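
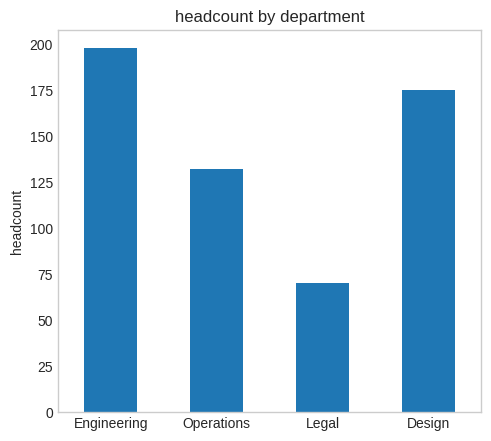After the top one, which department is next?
Design

Top 3: Engineering ≈ 200, Design ≈ 180, Operations ≈ 140.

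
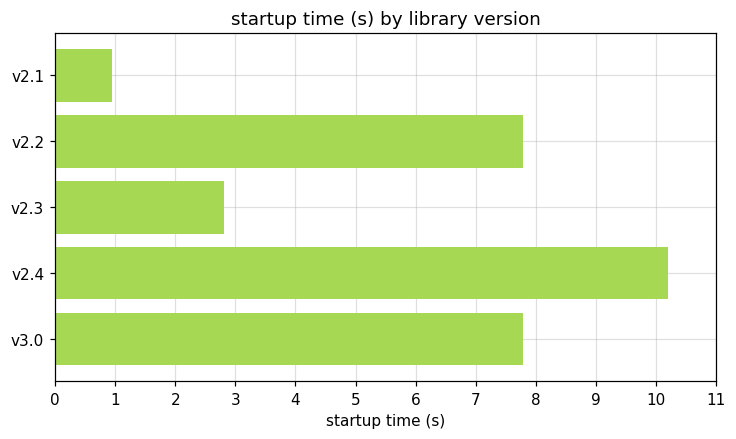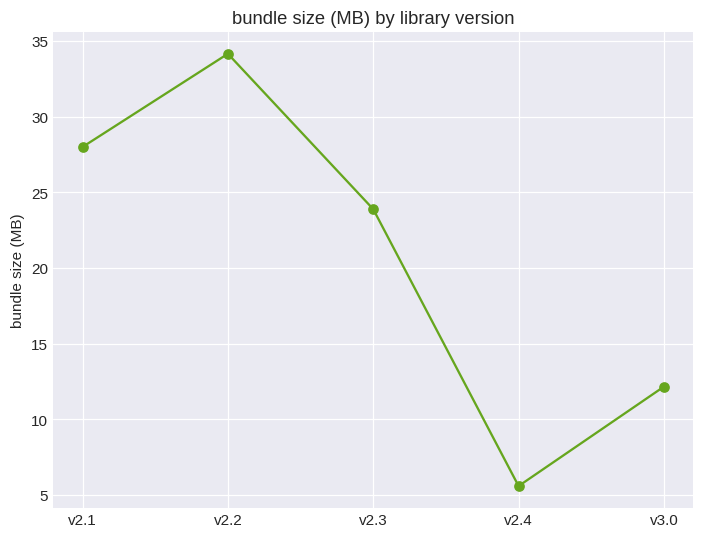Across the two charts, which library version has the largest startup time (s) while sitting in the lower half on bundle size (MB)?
Chart 2 median bundle size (MB) ≈ 25; below-median library versions: v2.4, v3.0. Among those, v2.4 has the highest startup time (s) (≈ 10).

v2.4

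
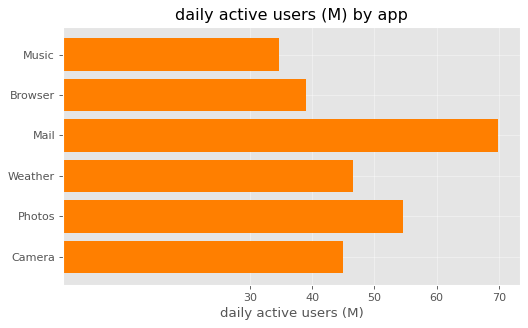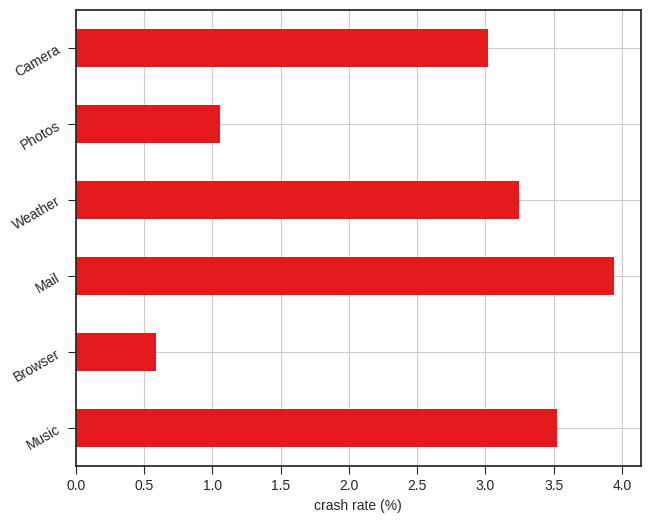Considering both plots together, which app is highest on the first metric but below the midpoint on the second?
Photos

Chart 2 median crash rate (%) ≈ 3; below-median apps: Browser, Photos, Camera. Among those, Photos has the highest daily active users (M) (≈ 50).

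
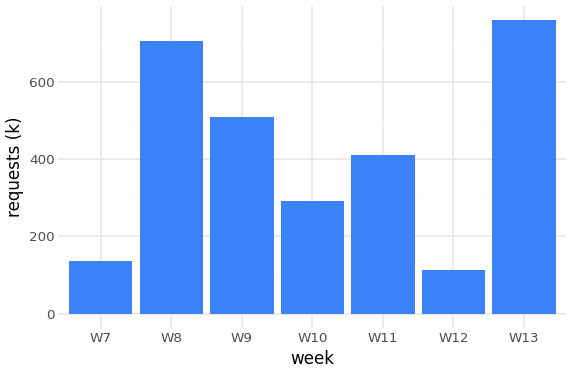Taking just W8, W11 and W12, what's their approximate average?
(700 + 400 + 100) / 3 ≈ 400.

≈ 400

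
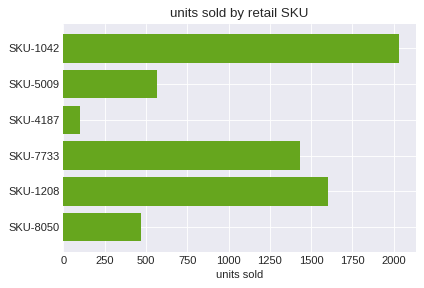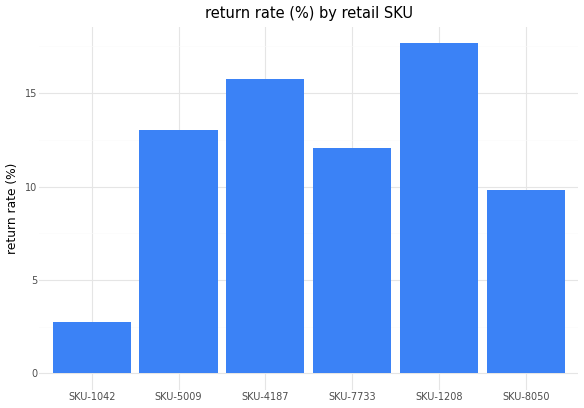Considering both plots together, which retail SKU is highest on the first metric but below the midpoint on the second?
Chart 2 median return rate (%) ≈ 12; below-median retail SKUs: SKU-1042, SKU-7733, SKU-8050. Among those, SKU-1042 has the highest units sold (≈ 2000).

SKU-1042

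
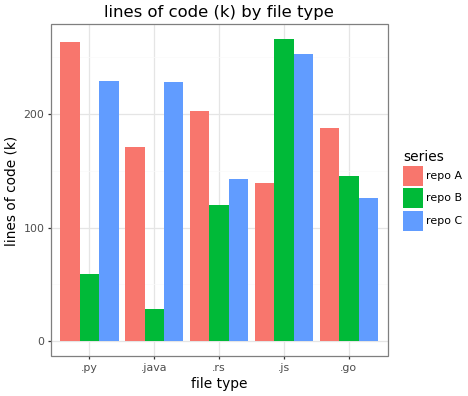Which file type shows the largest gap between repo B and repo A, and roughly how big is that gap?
.py, ≈ 225 k

.py: repo B ≈ 50, repo A ≈ 275 → gap ≈ 225. Next-largest (.java) is only ≈ 150.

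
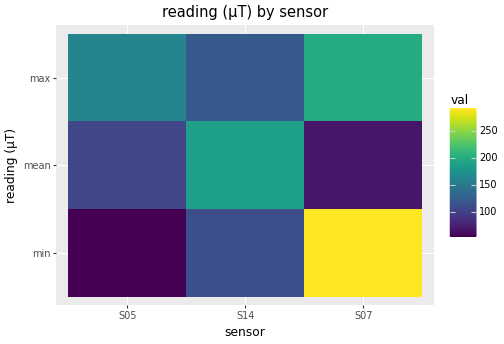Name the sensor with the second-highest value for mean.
Top 3 for mean: S14 ≈ 180, S05 ≈ 100, S07 ≈ 60.

S05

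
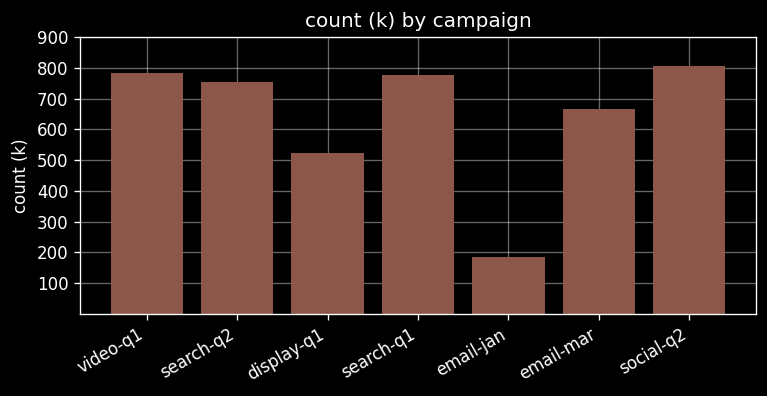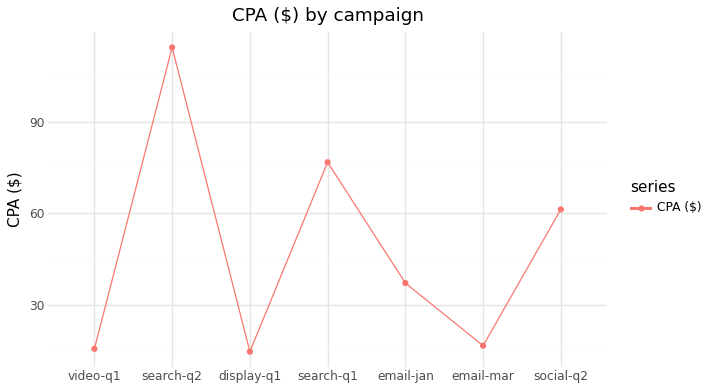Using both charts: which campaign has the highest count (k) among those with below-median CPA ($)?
Chart 2 median CPA ($) ≈ 40; below-median campaigns: video-q1, display-q1, email-mar. Among those, video-q1 has the highest count (k) (≈ 800).

video-q1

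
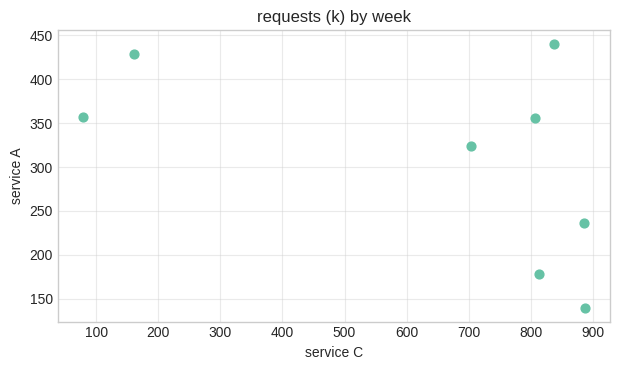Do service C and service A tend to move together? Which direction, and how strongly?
Points are negatively correlated; moderate (|r| ≈ 0.5).

negative, moderate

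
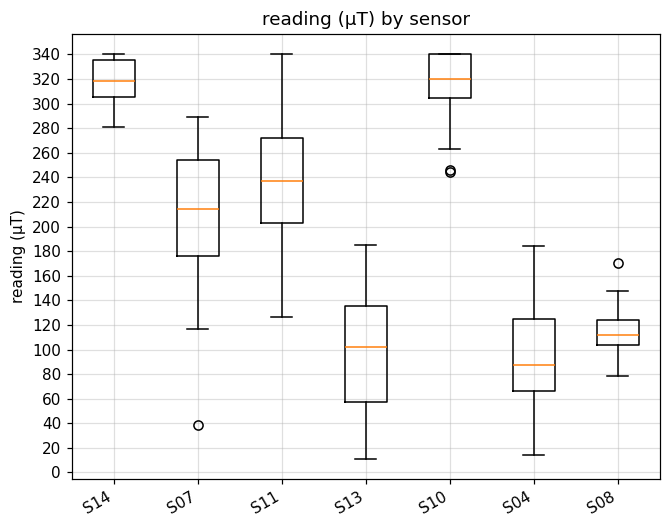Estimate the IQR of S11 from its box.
Q3 ≈ 280, Q1 ≈ 200; IQR ≈ 80.

≈ 80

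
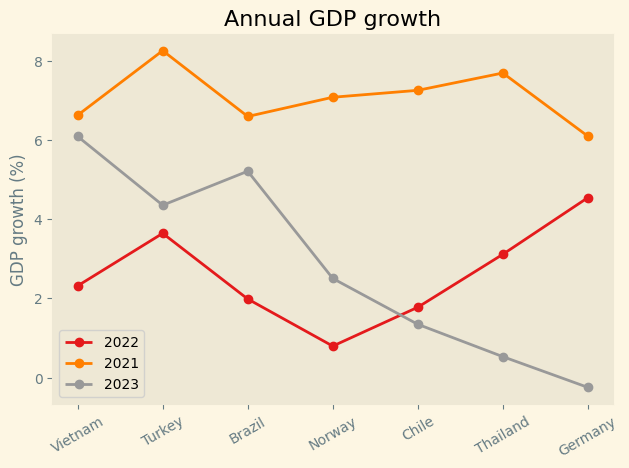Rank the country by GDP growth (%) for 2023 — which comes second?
Top 3 for 2023: Vietnam ≈ 6, Brazil ≈ 5, Turkey ≈ 4.

Brazil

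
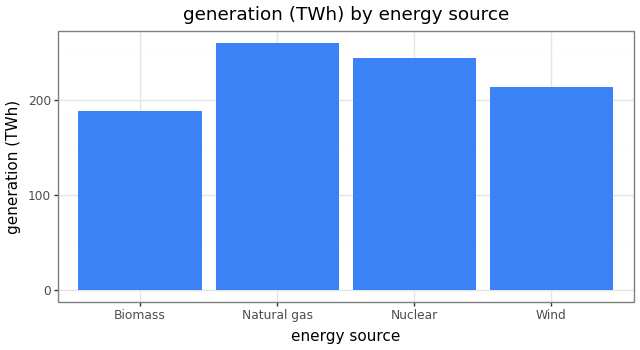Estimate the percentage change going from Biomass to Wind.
Biomass ≈ 200, Wind ≈ 225; (225 − 200) / 200 ≈ +12.5%.

≈ +12.5%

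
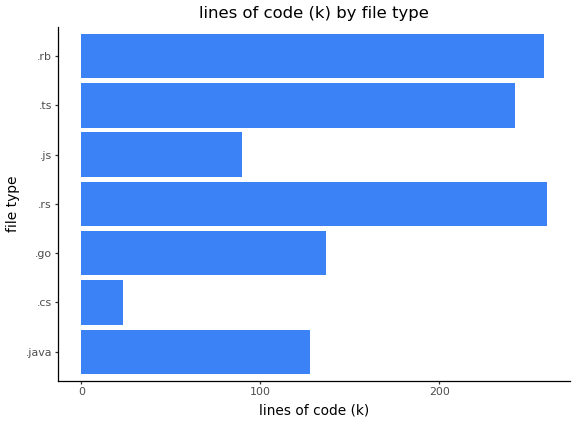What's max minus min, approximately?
≈ 225

Max .rs ≈ 250, min .cs ≈ 25; range ≈ 225.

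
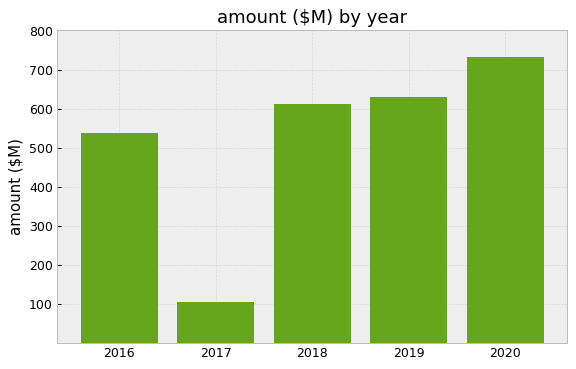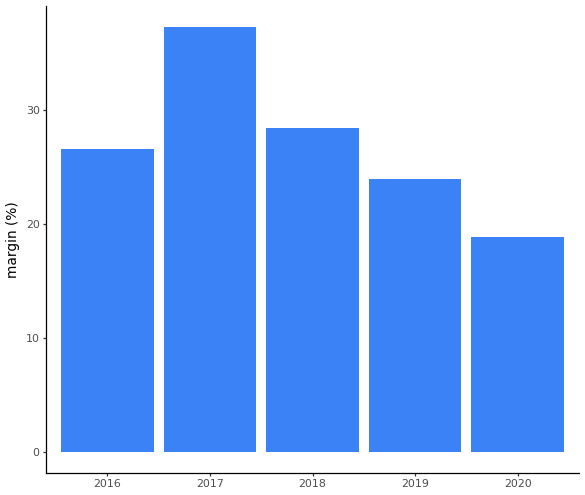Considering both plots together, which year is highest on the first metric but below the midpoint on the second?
Chart 2 median margin (%) ≈ 25; below-median years: 2019, 2020. Among those, 2020 has the highest amount ($M) (≈ 700).

2020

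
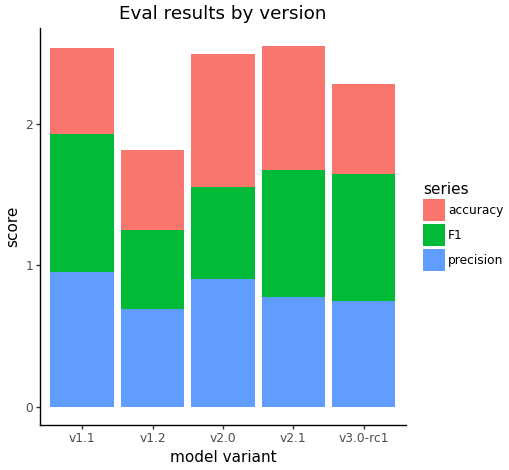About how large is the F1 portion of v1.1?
F1 top ≈ 2.0, bottom ≈ 1.0; segment ≈ 1.0.

≈ 1.0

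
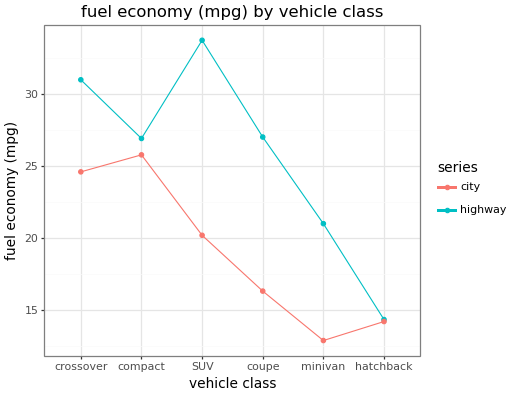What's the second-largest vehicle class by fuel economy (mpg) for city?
Top 3 for city: compact ≈ 26, crossover ≈ 24, SUV ≈ 20.

crossover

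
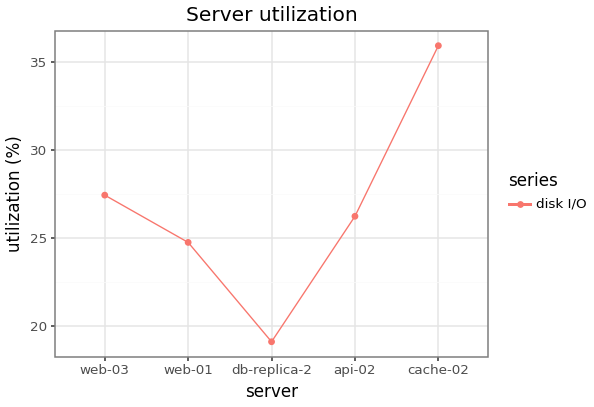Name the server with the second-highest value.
web-03

Top 3: cache-02 ≈ 36, web-03 ≈ 28, api-02 ≈ 26.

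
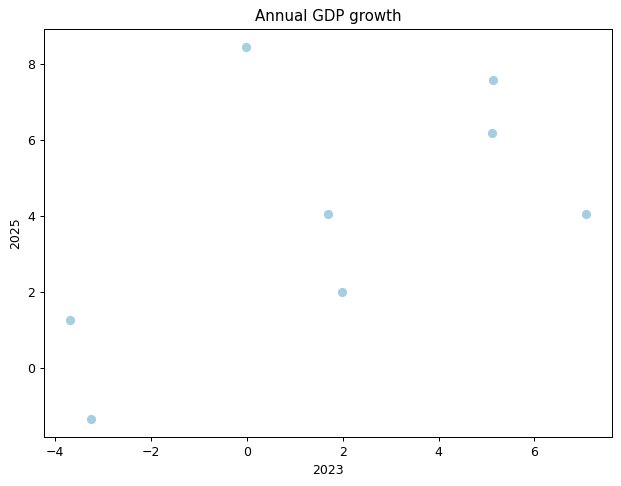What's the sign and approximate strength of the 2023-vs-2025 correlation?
Points are positively correlated; moderate (|r| ≈ 0.6).

positive, moderate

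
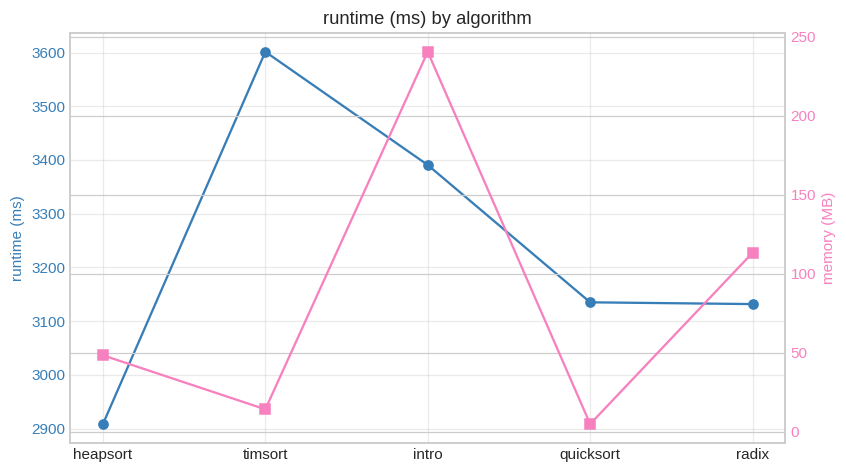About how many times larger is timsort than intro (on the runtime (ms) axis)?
timsort ≈ 3600, intro ≈ 3400; 3600/3400 ≈ 1.06.

≈ 1.06×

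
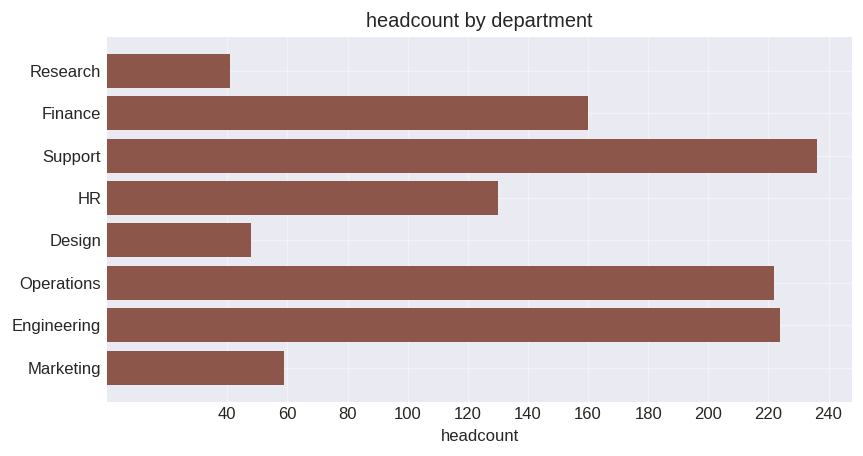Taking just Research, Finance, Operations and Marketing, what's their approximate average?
≈ 120

(40 + 160 + 220 + 60) / 4 ≈ 120.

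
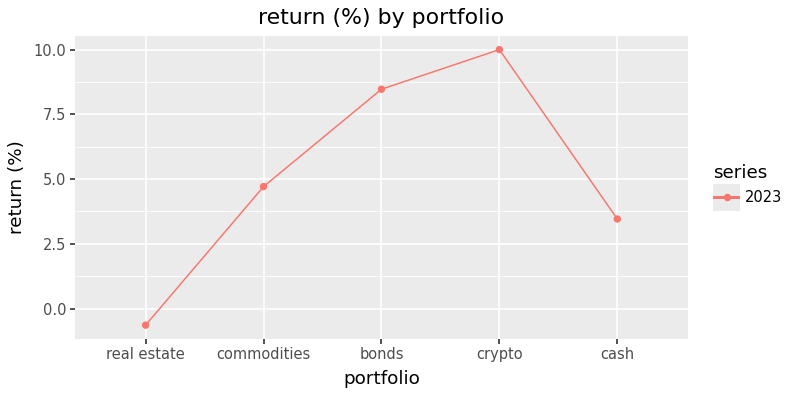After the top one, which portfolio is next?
Top 3: crypto ≈ 10, bonds ≈ 8, commodities ≈ 5.

bonds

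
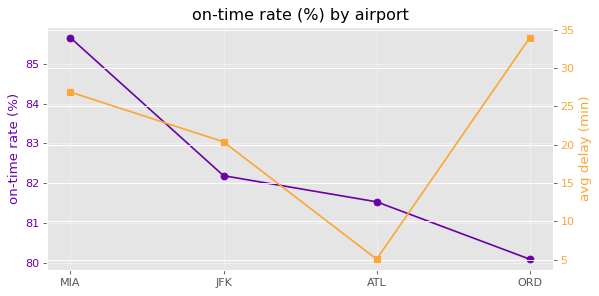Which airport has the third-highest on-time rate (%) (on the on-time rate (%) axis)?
ATL

Top 4 (on the on-time rate (%) axis): MIA ≈ 85.5, JFK ≈ 82.0, ATL ≈ 81.5, ORD ≈ 80.0.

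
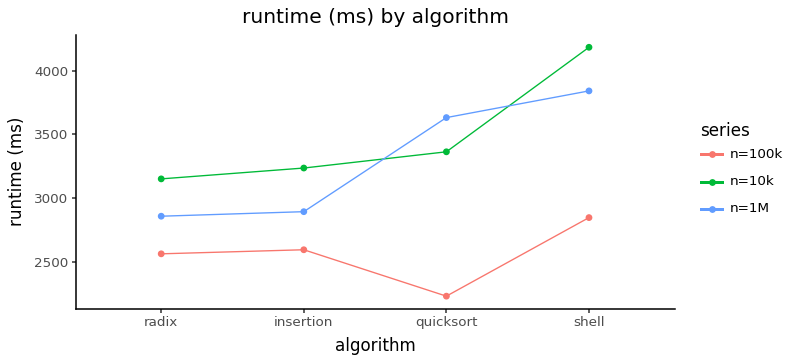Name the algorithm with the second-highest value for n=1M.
quicksort

Top 3 for n=1M: shell ≈ 3800, quicksort ≈ 3600, insertion ≈ 2800.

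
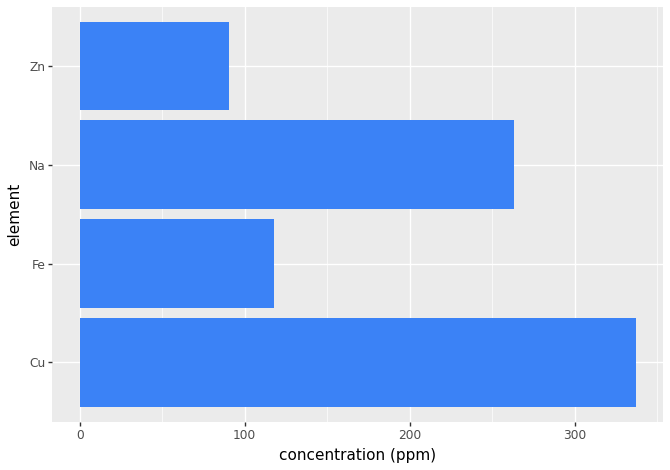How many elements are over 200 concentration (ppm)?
Above 200: Cu, Na.

2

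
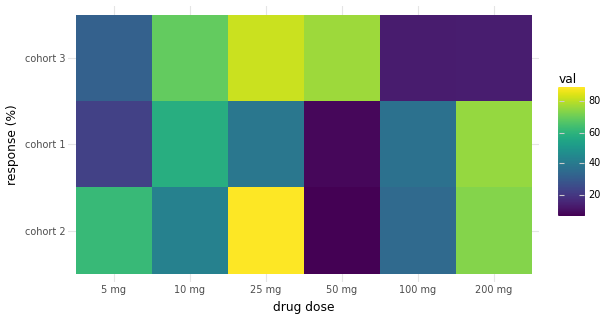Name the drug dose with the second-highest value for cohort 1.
Top 3 for cohort 1: 200 mg ≈ 80, 10 mg ≈ 60, 25 mg ≈ 40.

10 mg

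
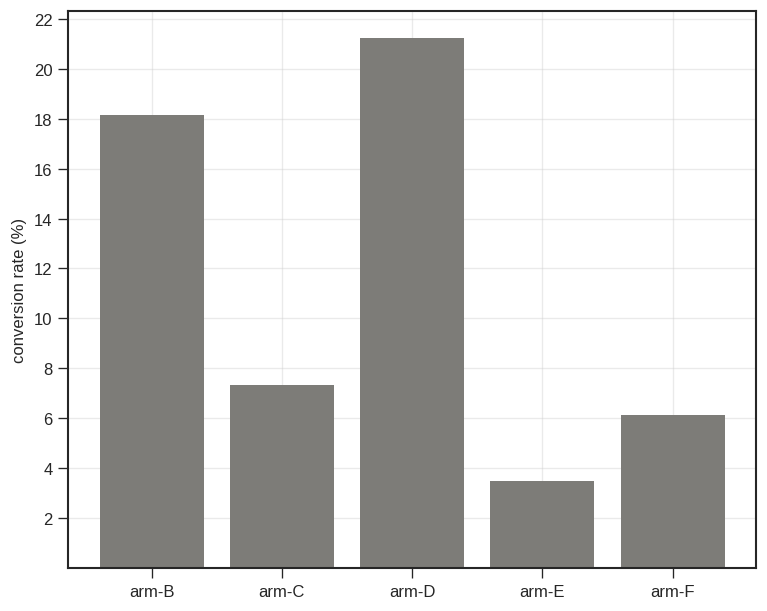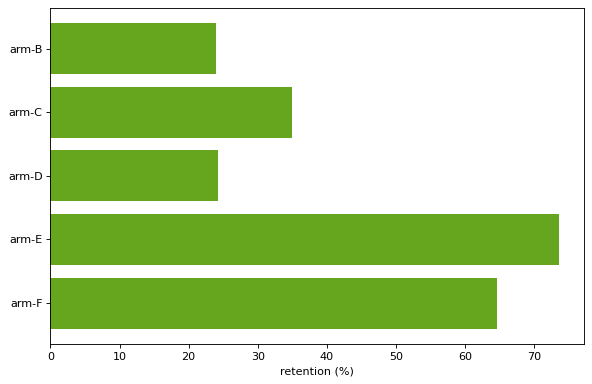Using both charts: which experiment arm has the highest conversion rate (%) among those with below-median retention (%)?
Chart 2 median retention (%) ≈ 30; below-median experiment arms: arm-B, arm-D. Among those, arm-D has the highest conversion rate (%) (≈ 22).

arm-D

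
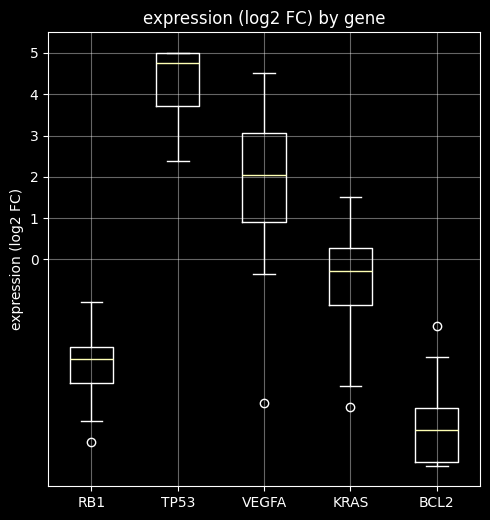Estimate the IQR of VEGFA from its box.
≈ 2

Q3 ≈ 3, Q1 ≈ 1; IQR ≈ 2.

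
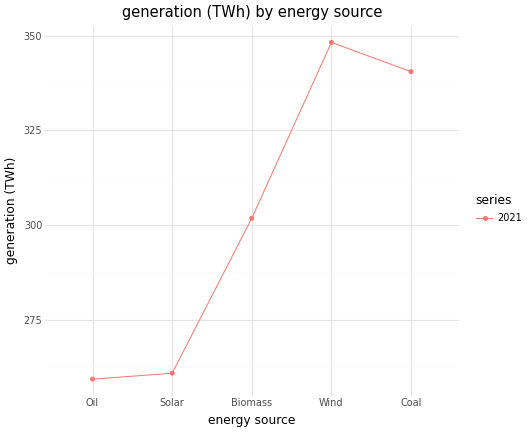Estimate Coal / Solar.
Coal ≈ 340, Solar ≈ 260; 340/260 ≈ 1.31.

≈ 1.31×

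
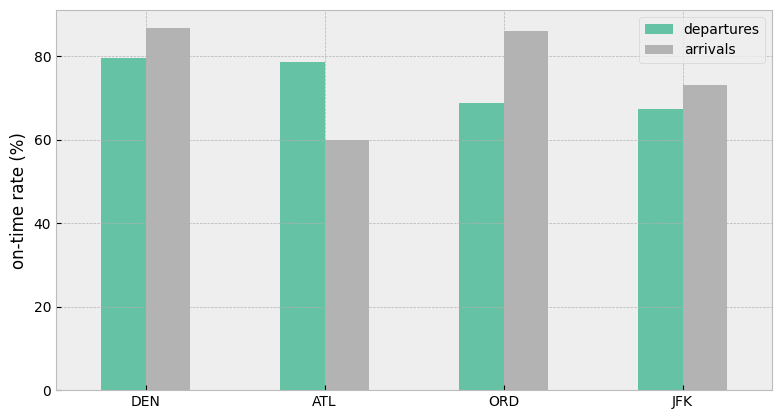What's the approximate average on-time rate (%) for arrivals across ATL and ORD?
(60 + 90) / 2 ≈ 75.

≈ 75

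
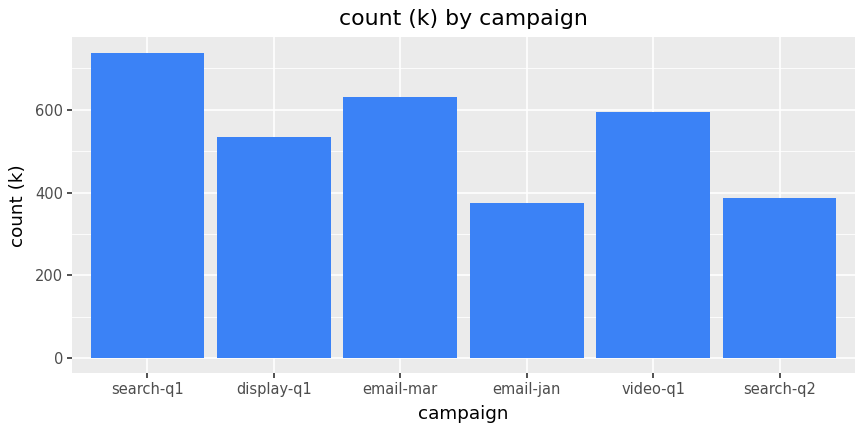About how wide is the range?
Max search-q1 ≈ 700, min email-jan ≈ 400; range ≈ 300.

≈ 300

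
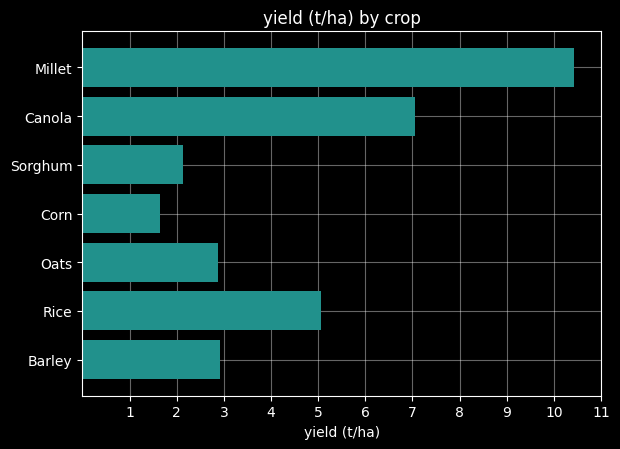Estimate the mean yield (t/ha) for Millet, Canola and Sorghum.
≈ 6

(10 + 7 + 2) / 3 ≈ 6.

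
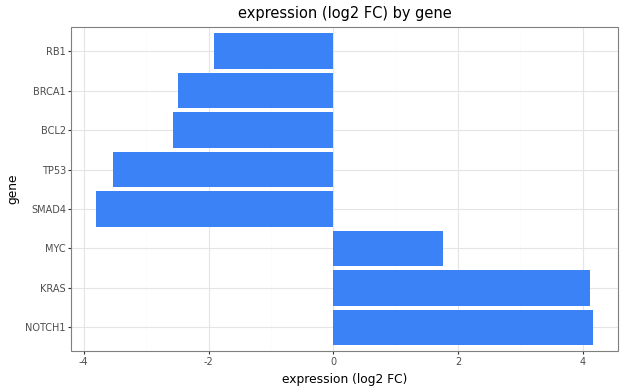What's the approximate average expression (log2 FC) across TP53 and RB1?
(-4 + -2) / 2 ≈ -3.

≈ -3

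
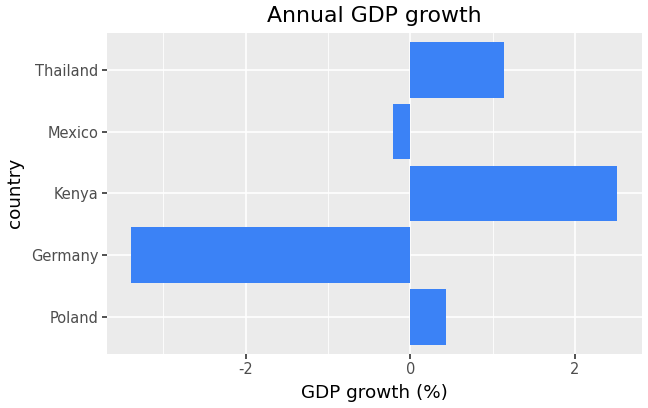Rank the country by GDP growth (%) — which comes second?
Top 3: Kenya ≈ 2.5, Thailand ≈ 1.0, Poland ≈ 0.5.

Thailand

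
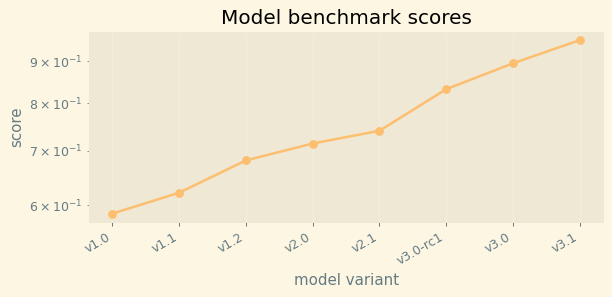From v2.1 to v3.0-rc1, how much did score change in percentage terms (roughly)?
≈ +13.3%

v2.1 ≈ 0.75, v3.0-rc1 ≈ 0.85; (0.85 − 0.75) / 0.75 ≈ +13.3%.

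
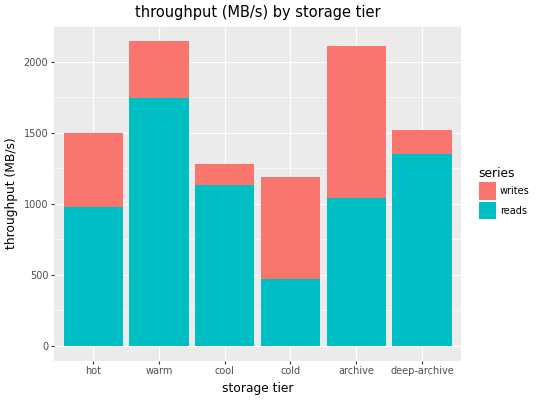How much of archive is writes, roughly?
writes top ≈ 2200, bottom ≈ 1000; segment ≈ 1200.

≈ 1200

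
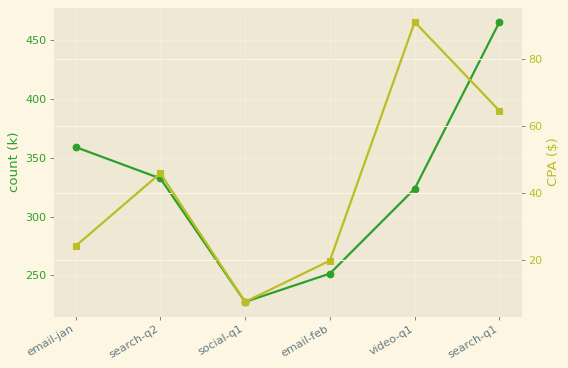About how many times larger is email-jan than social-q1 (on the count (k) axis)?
≈ 1.64×

email-jan ≈ 360, social-q1 ≈ 220; 360/220 ≈ 1.64.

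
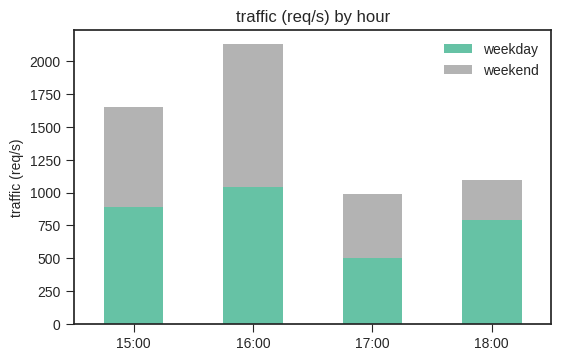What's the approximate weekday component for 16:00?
≈ 1000

weekday top ≈ 1000, bottom ≈ 0; segment ≈ 1000.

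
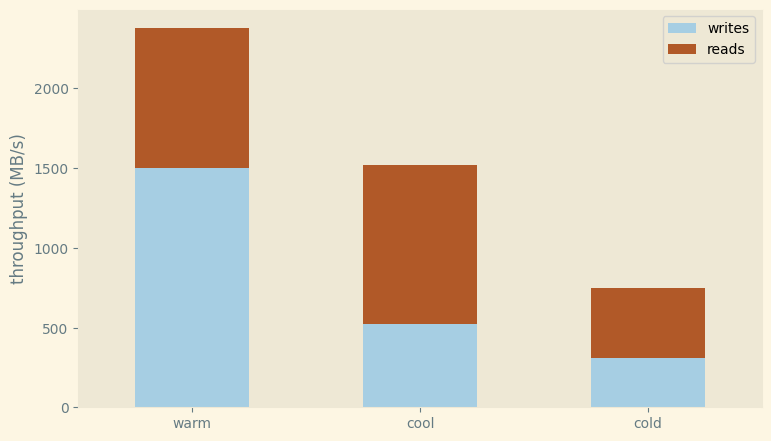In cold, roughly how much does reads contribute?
reads top ≈ 800, bottom ≈ 400; segment ≈ 400.

≈ 400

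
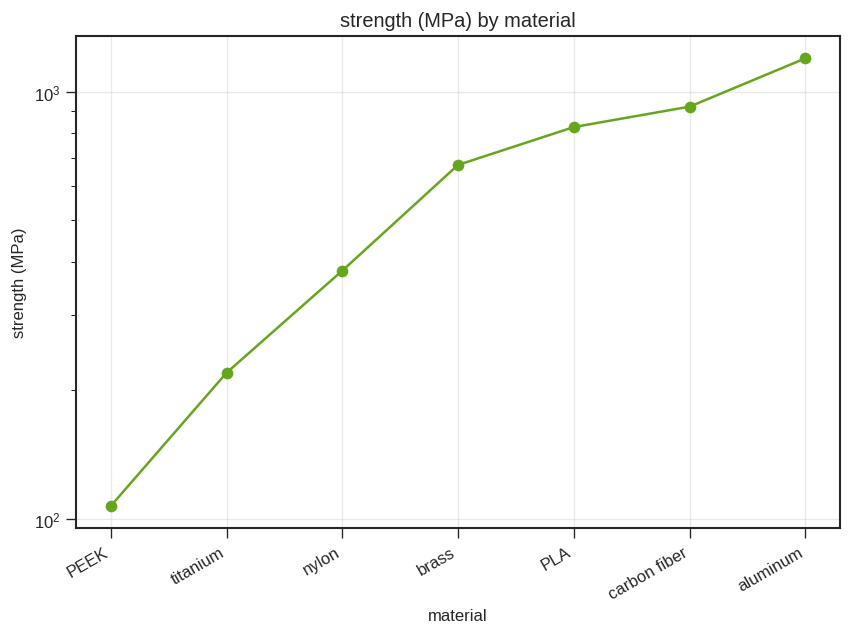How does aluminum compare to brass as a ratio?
aluminum ≈ 1200, brass ≈ 700; 1200/700 ≈ 1.71.

≈ 1.71×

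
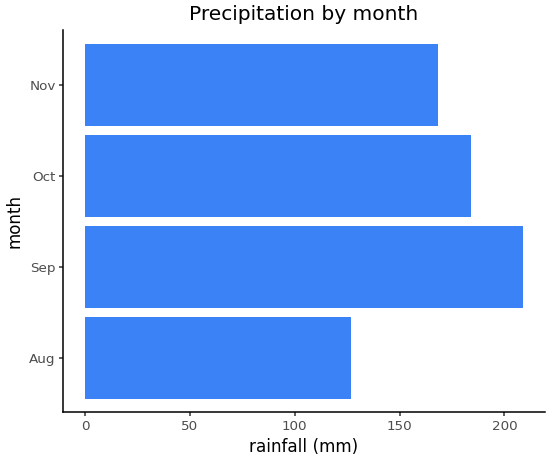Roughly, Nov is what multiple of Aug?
≈ 1.33×

Nov ≈ 160, Aug ≈ 120; 160/120 ≈ 1.33.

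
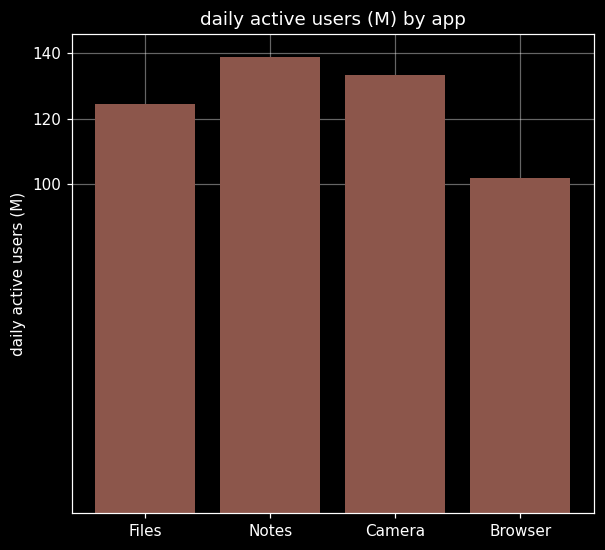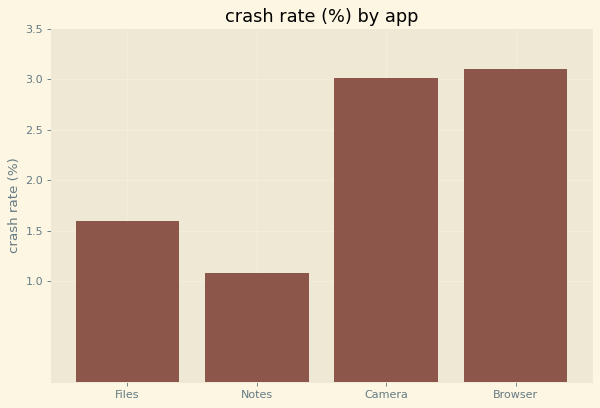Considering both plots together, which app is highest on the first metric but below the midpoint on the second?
Chart 2 median crash rate (%) ≈ 2.5; below-median apps: Files, Notes. Among those, Notes has the highest daily active users (M) (≈ 140).

Notes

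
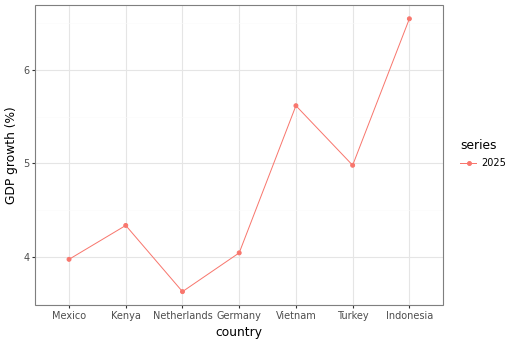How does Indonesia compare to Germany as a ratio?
Indonesia ≈ 6.5, Germany ≈ 4.0; 6.5/4.0 ≈ 1.62.

≈ 1.62×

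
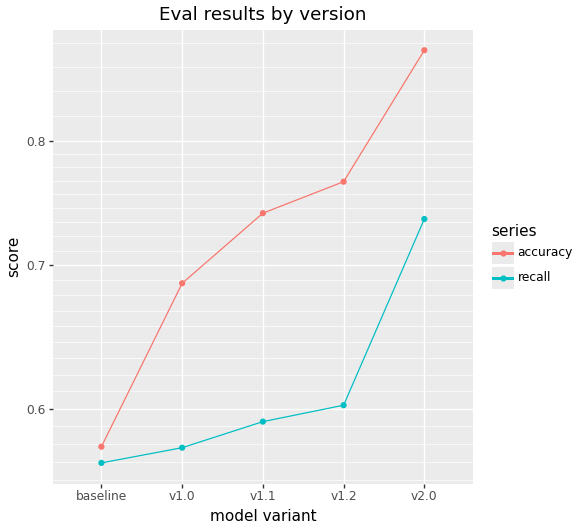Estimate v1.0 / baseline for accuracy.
v1.0 ≈ 0.70, baseline ≈ 0.60; 0.70/0.60 ≈ 1.17.

≈ 1.17×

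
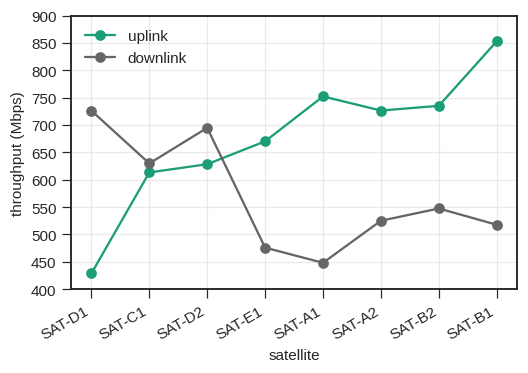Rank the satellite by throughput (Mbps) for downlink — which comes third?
Top 4 for downlink: SAT-D1 ≈ 750, SAT-D2 ≈ 700, SAT-C1 ≈ 650, SAT-B2 ≈ 550.

SAT-C1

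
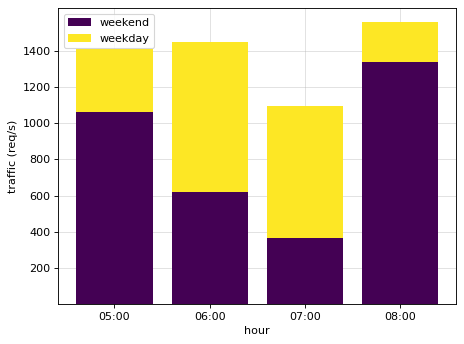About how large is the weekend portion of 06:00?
weekend top ≈ 600, bottom ≈ 0; segment ≈ 600.

≈ 600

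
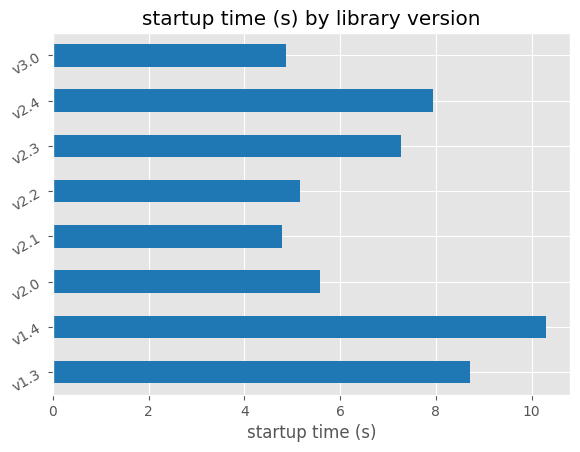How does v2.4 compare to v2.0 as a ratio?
≈ 1.33×

v2.4 ≈ 8, v2.0 ≈ 6; 8/6 ≈ 1.33.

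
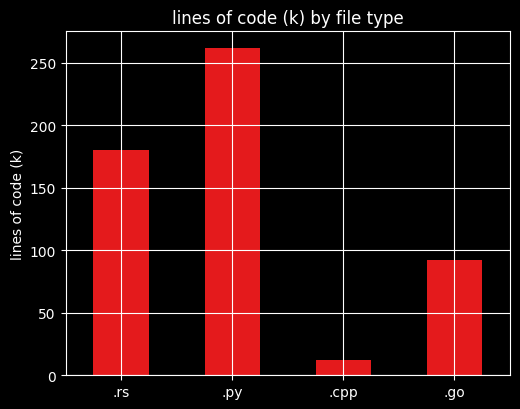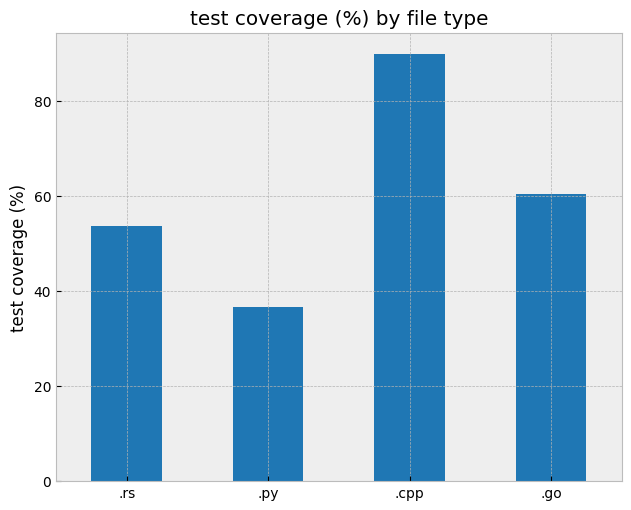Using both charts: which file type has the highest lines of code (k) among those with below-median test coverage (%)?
Chart 2 median test coverage (%) ≈ 60; below-median file types: .rs, .py. Among those, .py has the highest lines of code (k) (≈ 250).

.py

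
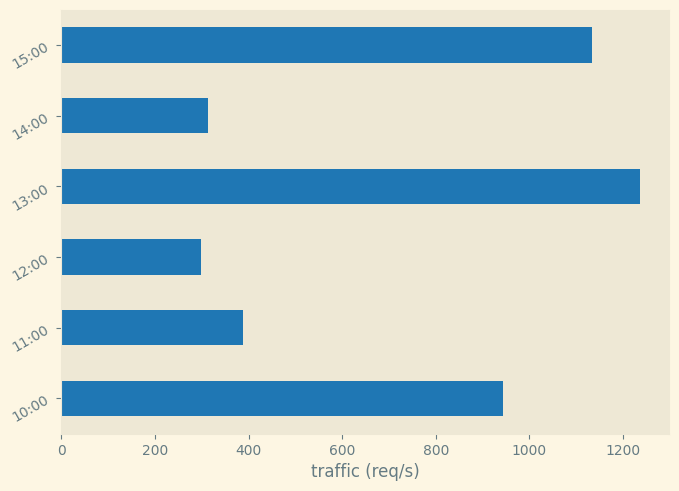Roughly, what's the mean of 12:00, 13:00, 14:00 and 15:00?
(200 + 1200 + 400 + 1200) / 4 ≈ 750.

≈ 750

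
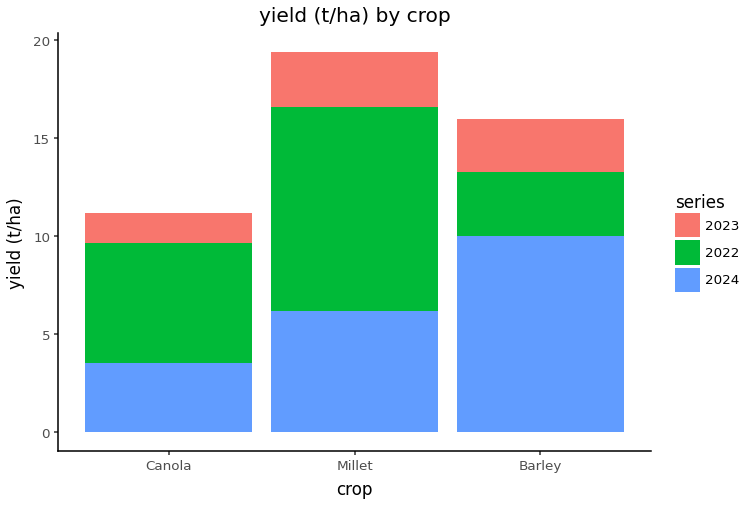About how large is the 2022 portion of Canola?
2022 top ≈ 10, bottom ≈ 4; segment ≈ 6.

≈ 6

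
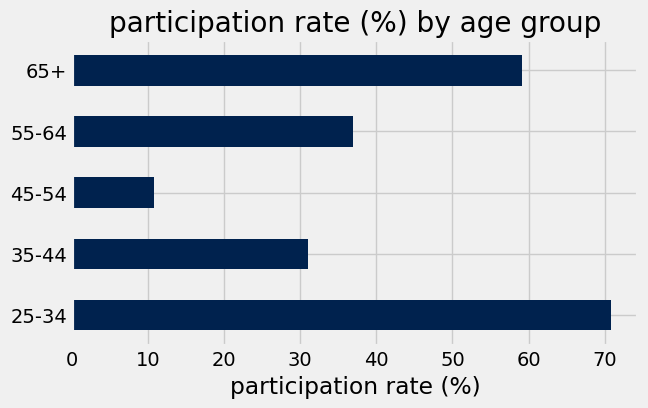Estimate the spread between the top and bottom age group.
≈ 60

Max 25-34 ≈ 70, min 45-54 ≈ 10; range ≈ 60.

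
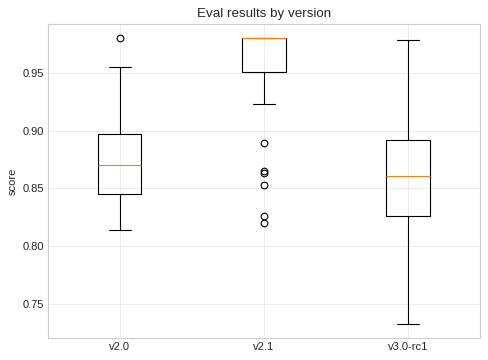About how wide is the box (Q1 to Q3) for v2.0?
≈ 0.06

Q3 ≈ 0.90, Q1 ≈ 0.84; IQR ≈ 0.06.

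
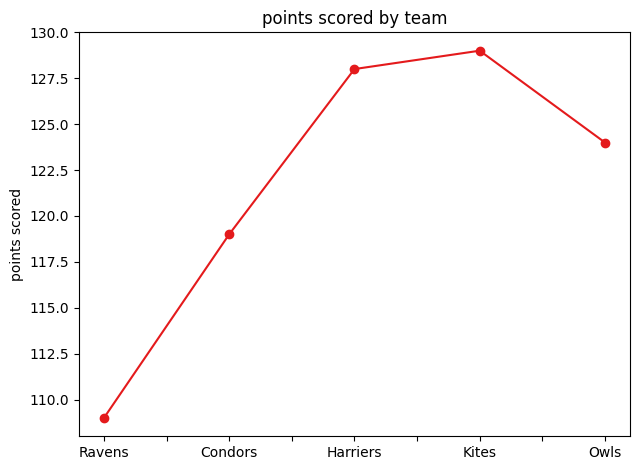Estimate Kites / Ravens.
Kites ≈ 128, Ravens ≈ 108; 128/108 ≈ 1.19.

≈ 1.19×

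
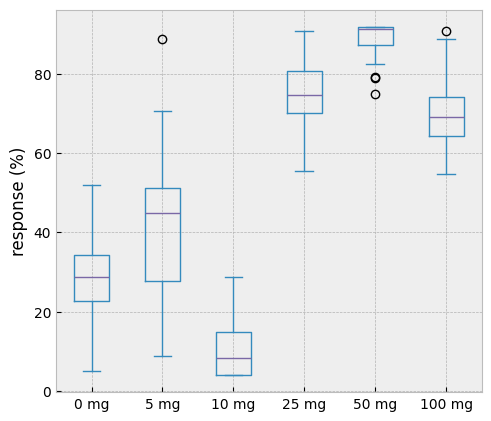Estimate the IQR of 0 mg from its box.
Q3 ≈ 30, Q1 ≈ 20; IQR ≈ 10.

≈ 10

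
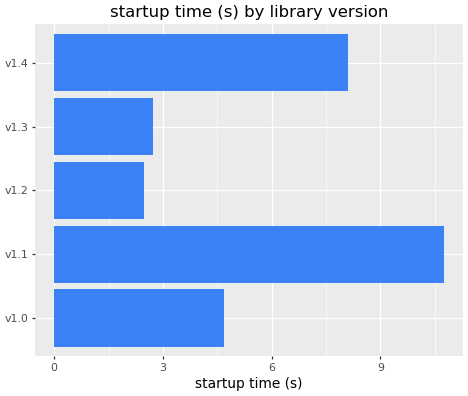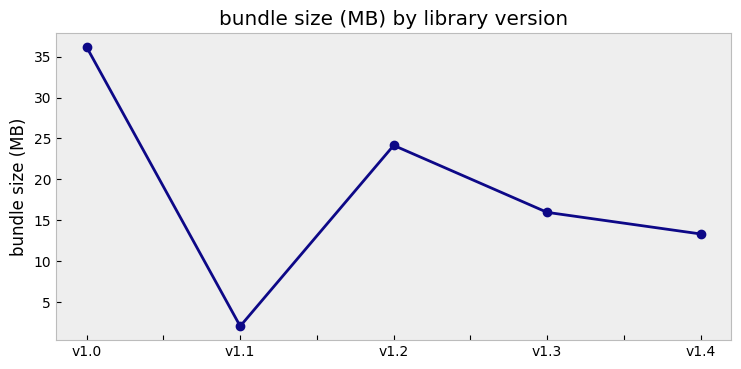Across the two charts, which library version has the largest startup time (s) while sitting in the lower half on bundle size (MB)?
Chart 2 median bundle size (MB) ≈ 15; below-median library versions: v1.1, v1.4. Among those, v1.1 has the highest startup time (s) (≈ 11).

v1.1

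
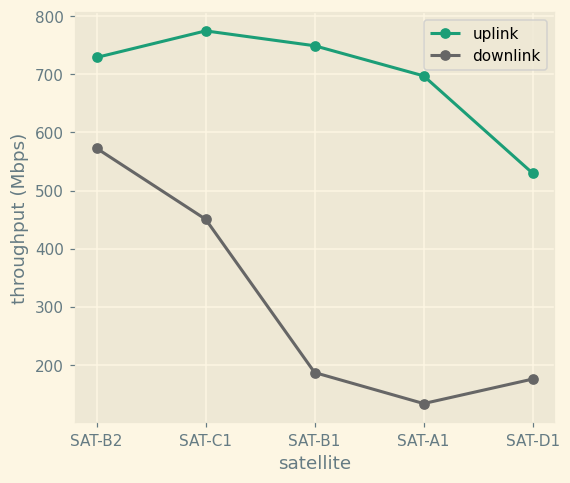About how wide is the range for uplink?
Max SAT-C1 ≈ 800, min SAT-D1 ≈ 500; range ≈ 300.

≈ 300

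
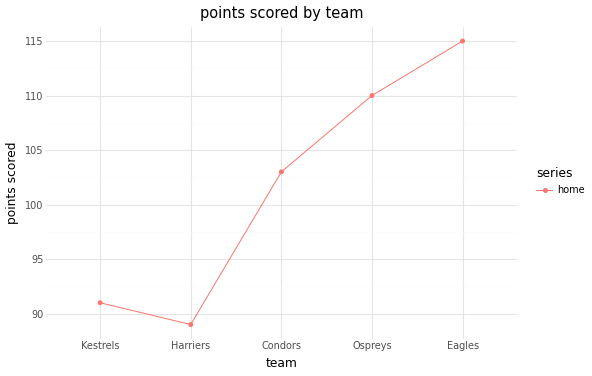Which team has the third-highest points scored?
Condors

Top 4: Eagles ≈ 115, Ospreys ≈ 110, Condors ≈ 105, Kestrels ≈ 90.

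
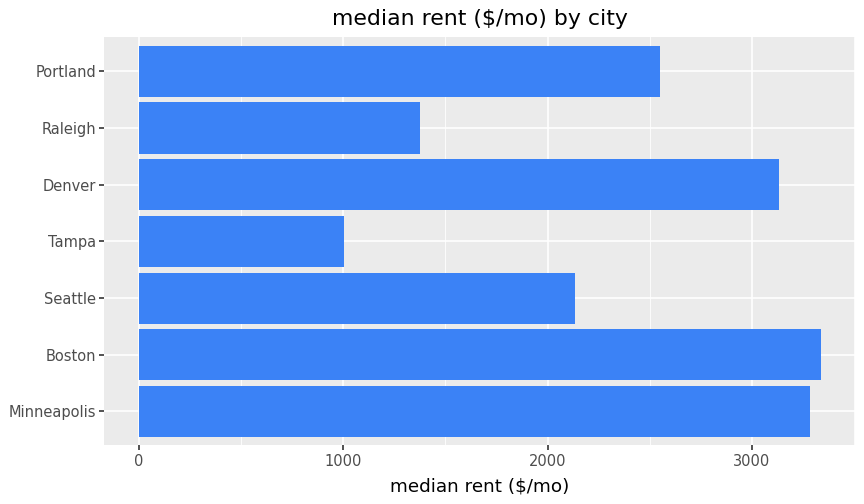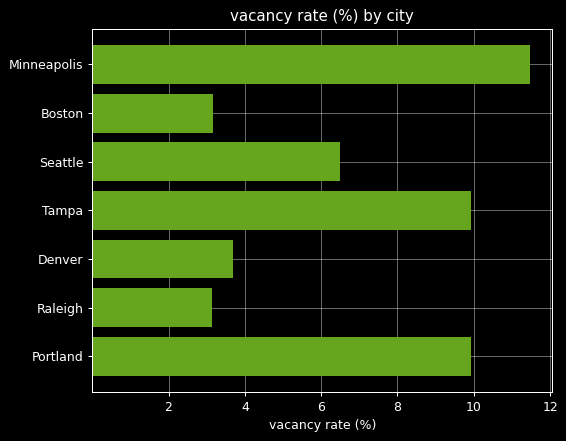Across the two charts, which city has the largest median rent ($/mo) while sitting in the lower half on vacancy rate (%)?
Boston

Chart 2 median vacancy rate (%) ≈ 6; below-median cities: Boston, Denver, Raleigh. Among those, Boston has the highest median rent ($/mo) (≈ 3500).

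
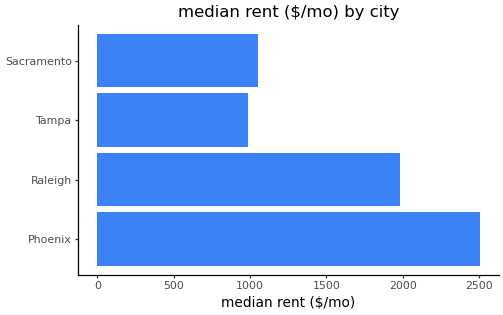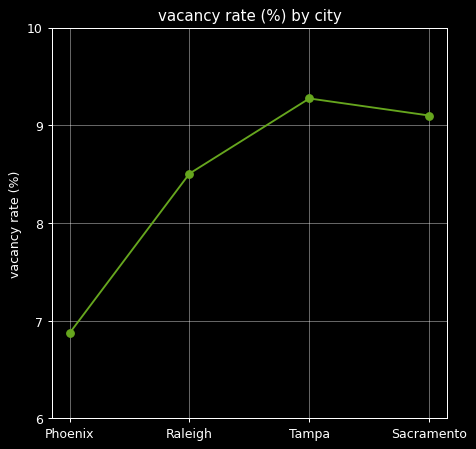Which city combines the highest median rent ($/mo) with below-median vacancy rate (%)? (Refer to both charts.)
Chart 2 median vacancy rate (%) ≈ 9; below-median cities: Phoenix, Raleigh. Among those, Phoenix has the highest median rent ($/mo) (≈ 2500).

Phoenix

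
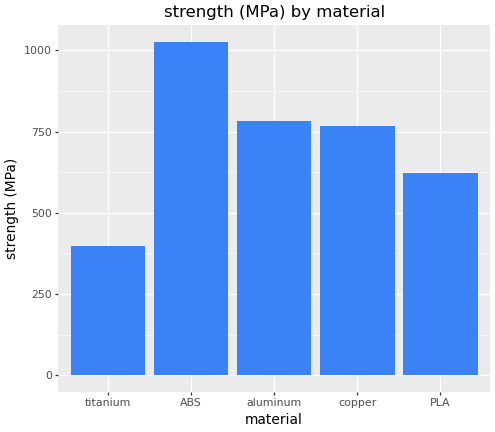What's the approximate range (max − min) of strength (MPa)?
Max ABS ≈ 1000, min titanium ≈ 400; range ≈ 600.

≈ 600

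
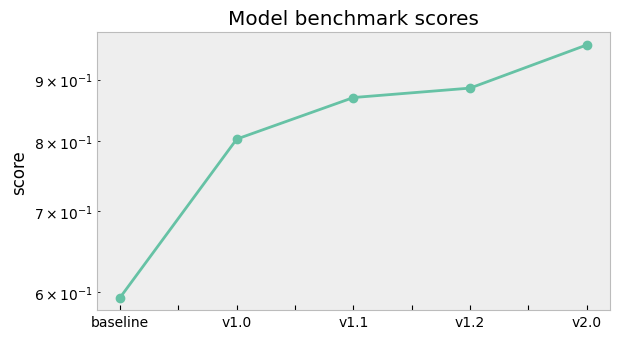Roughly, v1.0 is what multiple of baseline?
v1.0 ≈ 0.80, baseline ≈ 0.60; 0.80/0.60 ≈ 1.33.

≈ 1.33×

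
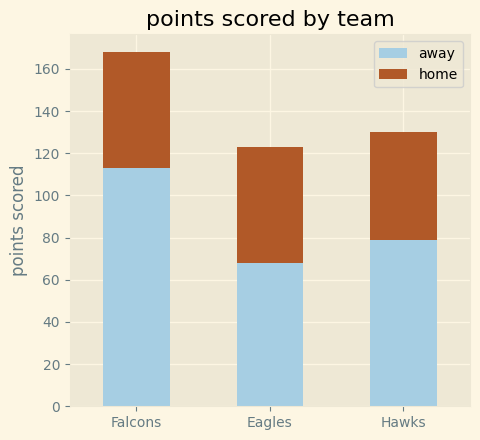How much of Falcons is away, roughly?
away top ≈ 120, bottom ≈ 0; segment ≈ 120.

≈ 120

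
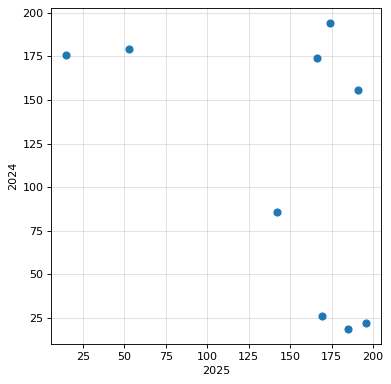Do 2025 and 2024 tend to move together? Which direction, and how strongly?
Points are negatively correlated; moderate (|r| ≈ 0.5).

negative, moderate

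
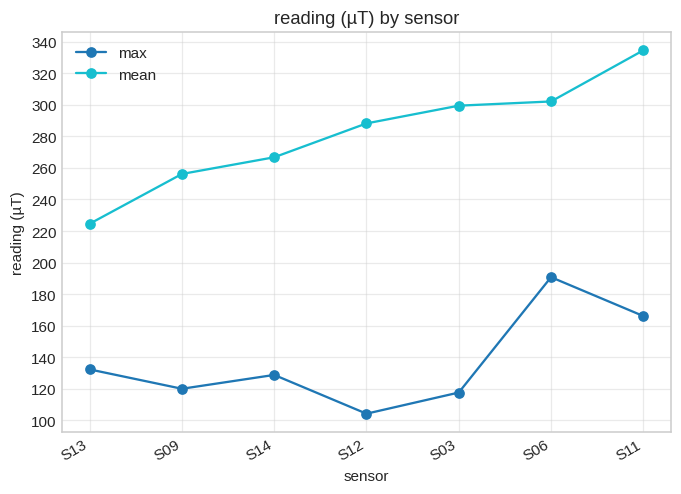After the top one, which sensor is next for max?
S11

Top 3 for max: S06 ≈ 200, S11 ≈ 160, S13 ≈ 140.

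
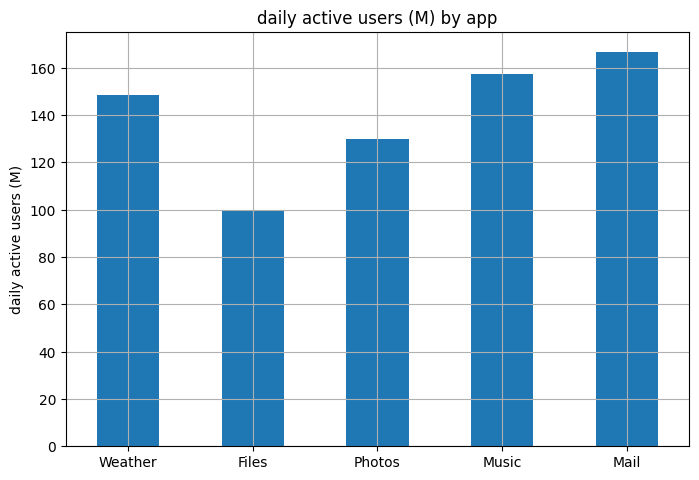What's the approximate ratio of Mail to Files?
Mail ≈ 160, Files ≈ 100; 160/100 ≈ 1.6.

≈ 1.6×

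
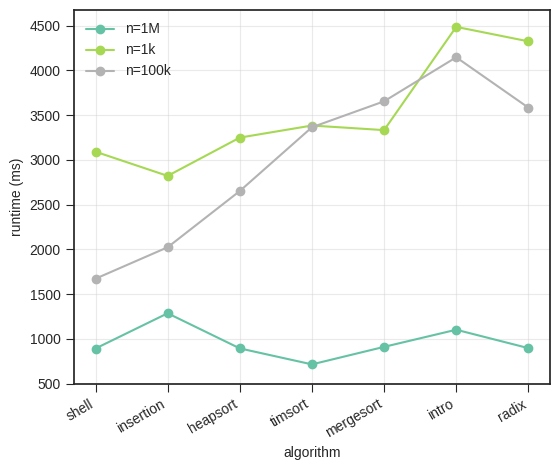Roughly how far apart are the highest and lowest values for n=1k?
≈ 1500

Max intro ≈ 4500, min insertion ≈ 3000; range ≈ 1500.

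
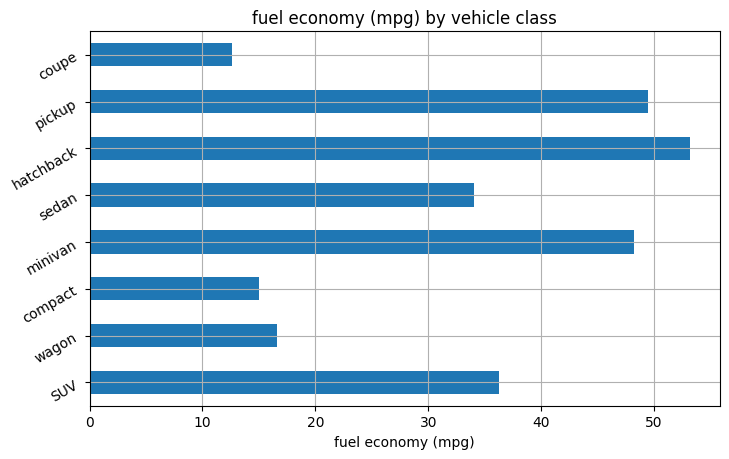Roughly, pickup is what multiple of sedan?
≈ 1.43×

pickup ≈ 50, sedan ≈ 35; 50/35 ≈ 1.43.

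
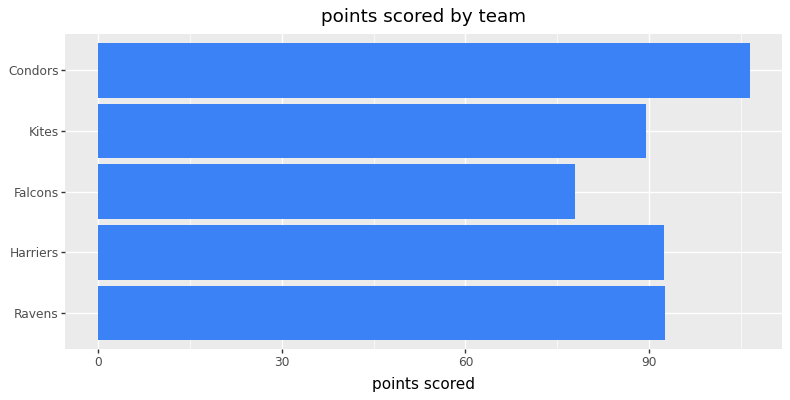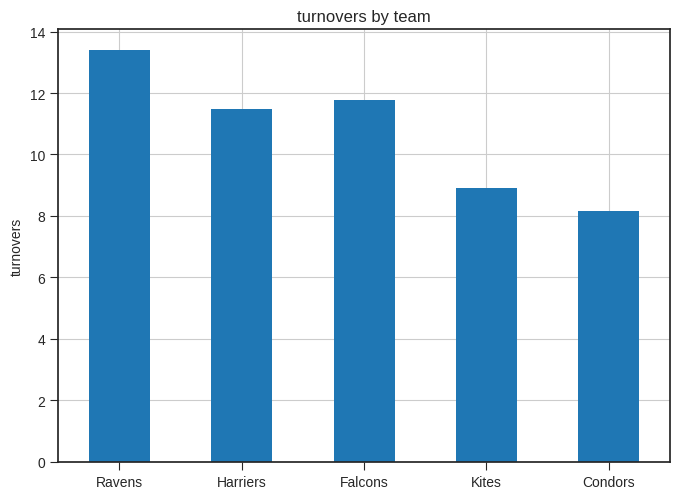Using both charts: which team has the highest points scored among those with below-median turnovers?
Chart 2 median turnovers ≈ 12; below-median teams: Kites, Condors. Among those, Condors has the highest points scored (≈ 110).

Condors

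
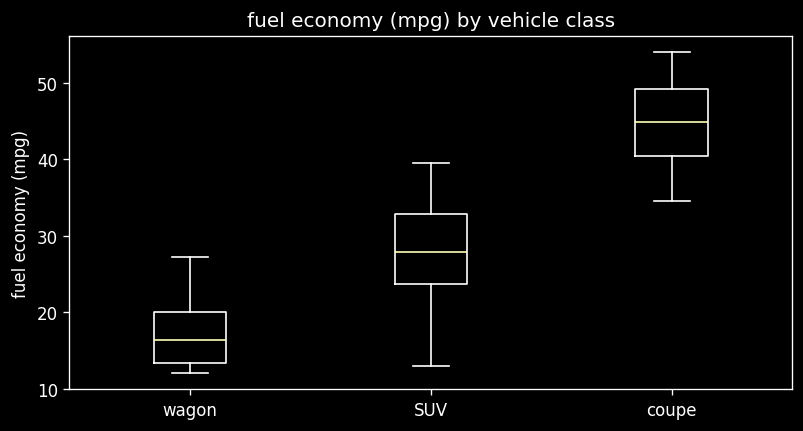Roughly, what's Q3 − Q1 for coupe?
Q3 ≈ 50, Q1 ≈ 40; IQR ≈ 10.

≈ 10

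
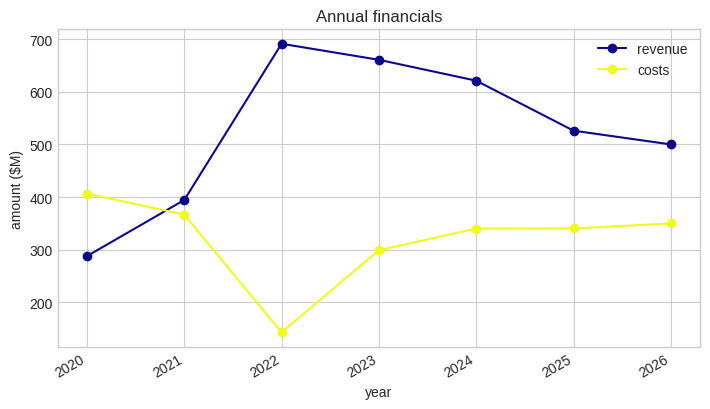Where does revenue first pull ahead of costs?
2021

2020: revenue ≈ 300 vs costs ≈ 400 (not yet); 2021: revenue ≈ 400 vs costs ≈ 350 (first crossover).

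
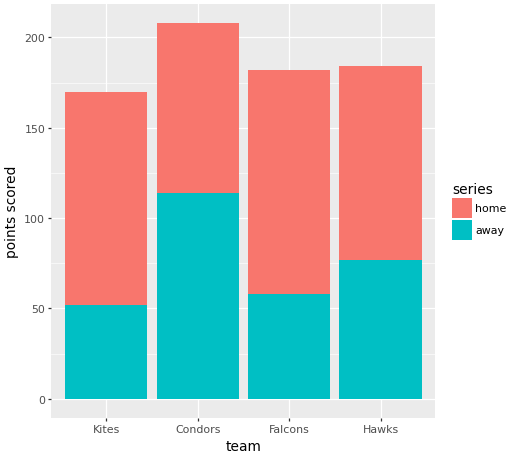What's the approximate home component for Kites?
≈ 100

home top ≈ 160, bottom ≈ 60; segment ≈ 100.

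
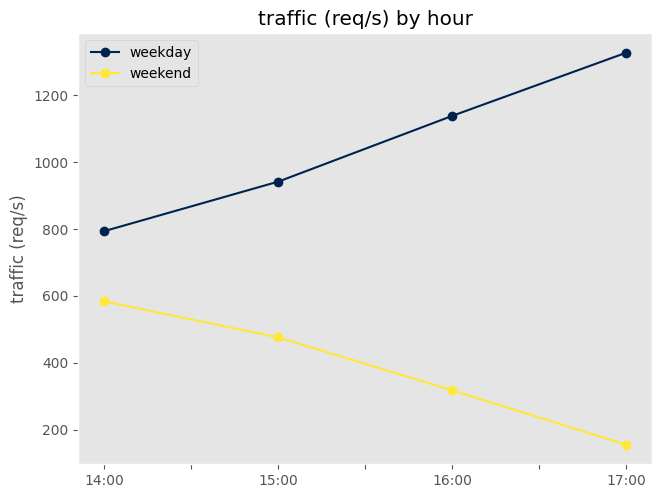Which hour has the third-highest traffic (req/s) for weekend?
Top 4 for weekend: 14:00 ≈ 600, 15:00 ≈ 500, 16:00 ≈ 300, 17:00 ≈ 200.

16:00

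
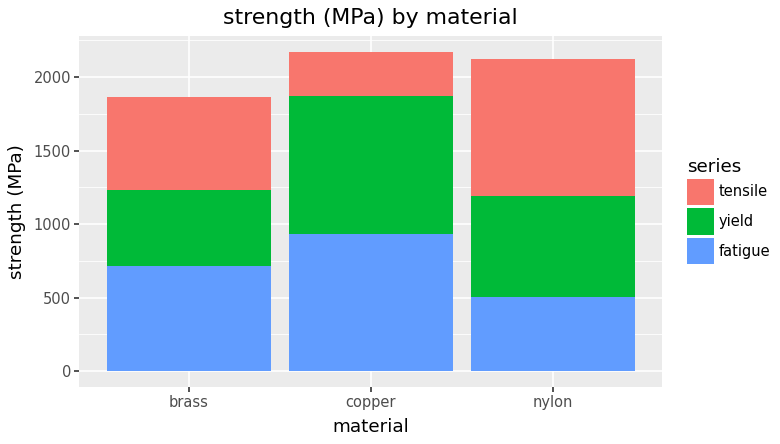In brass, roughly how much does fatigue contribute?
fatigue top ≈ 800, bottom ≈ 0; segment ≈ 800.

≈ 800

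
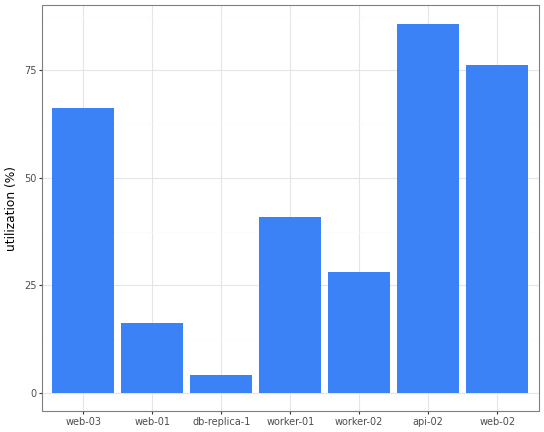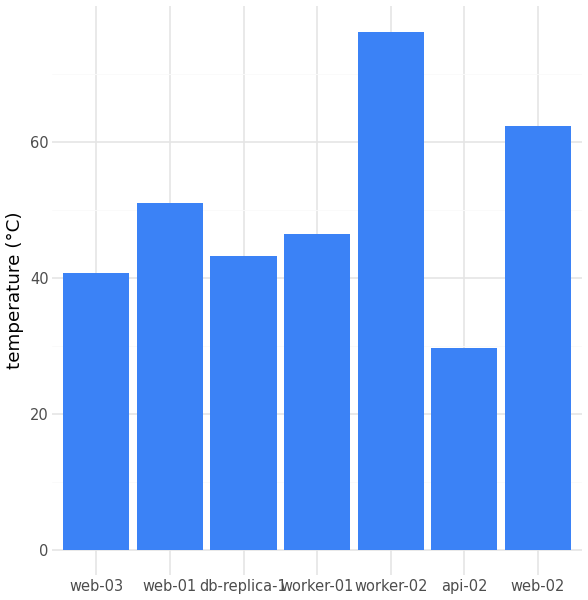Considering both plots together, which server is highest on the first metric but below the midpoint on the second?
Chart 2 median temperature (°C) ≈ 50; below-median servers: web-03, db-replica-1, api-02. Among those, api-02 has the highest utilization (%) (≈ 90).

api-02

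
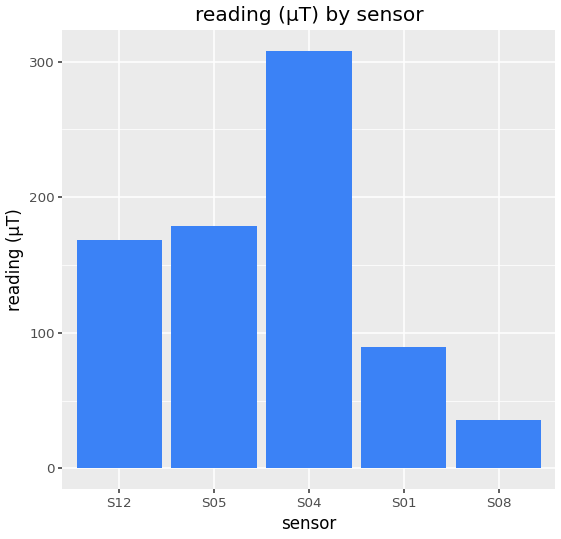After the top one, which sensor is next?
S05

Top 3: S04 ≈ 300, S05 ≈ 200, S12 ≈ 150.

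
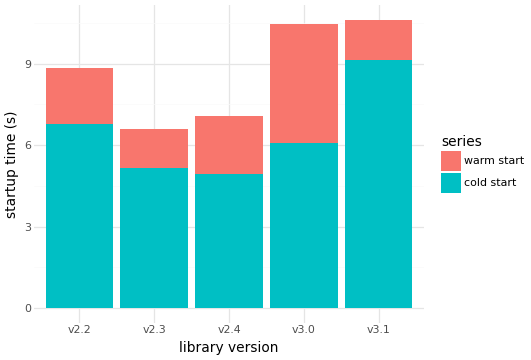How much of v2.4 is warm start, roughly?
warm start top ≈ 7, bottom ≈ 5; segment ≈ 2.

≈ 2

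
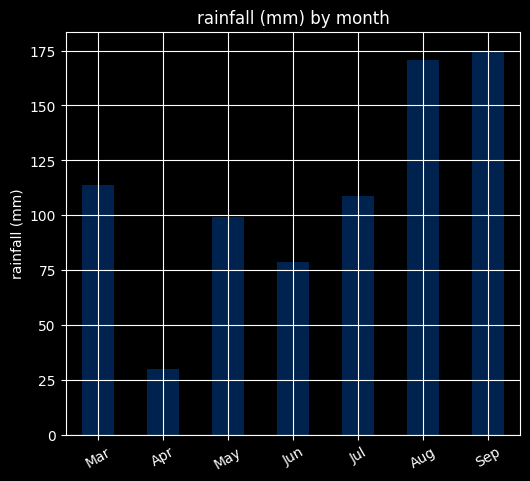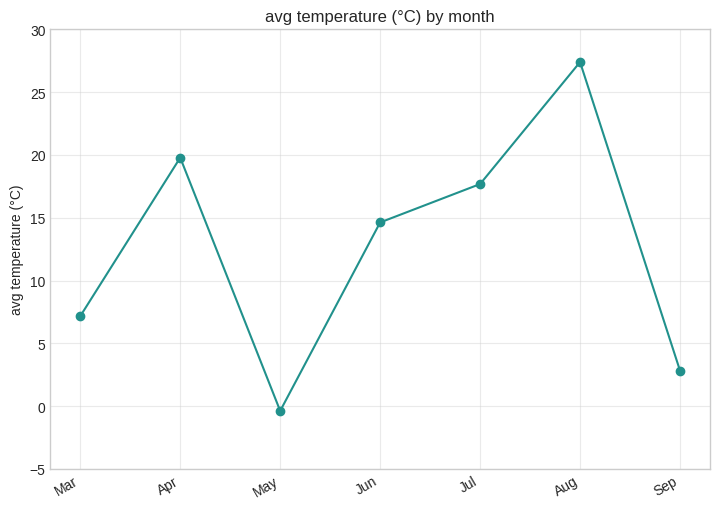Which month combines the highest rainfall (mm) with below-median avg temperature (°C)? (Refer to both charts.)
Chart 2 median avg temperature (°C) ≈ 15; below-median months: Mar, May, Sep. Among those, Sep has the highest rainfall (mm) (≈ 180).

Sep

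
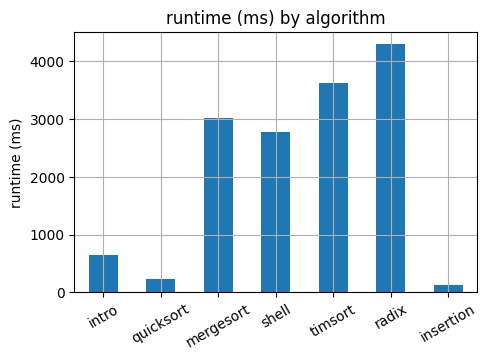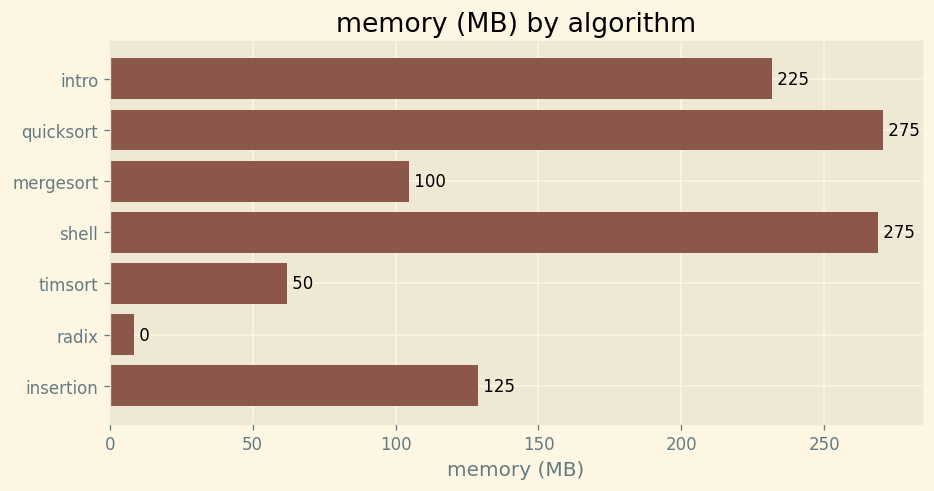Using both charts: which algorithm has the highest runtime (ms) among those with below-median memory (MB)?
Chart 2 median memory (MB) ≈ 125; below-median algorithms: mergesort, timsort, radix. Among those, radix has the highest runtime (ms) (≈ 4500).

radix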